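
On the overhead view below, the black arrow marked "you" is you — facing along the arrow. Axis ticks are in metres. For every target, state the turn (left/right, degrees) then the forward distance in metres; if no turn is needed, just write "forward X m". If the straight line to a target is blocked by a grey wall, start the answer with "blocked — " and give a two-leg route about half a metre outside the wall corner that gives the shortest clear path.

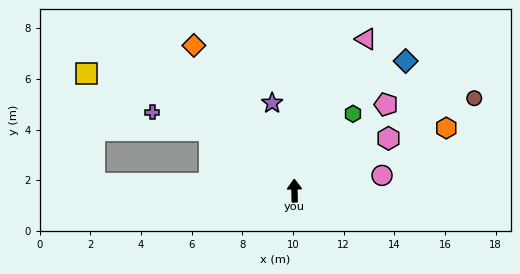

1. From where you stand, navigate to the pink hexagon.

turn right 62°, forward 4.2 m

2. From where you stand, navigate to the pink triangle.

turn right 26°, forward 6.6 m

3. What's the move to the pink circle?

turn right 81°, forward 3.5 m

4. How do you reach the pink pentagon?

turn right 48°, forward 5.0 m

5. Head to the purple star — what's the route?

turn left 13°, forward 3.6 m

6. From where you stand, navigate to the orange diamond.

turn left 34°, forward 7.0 m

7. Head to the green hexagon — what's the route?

turn right 38°, forward 3.8 m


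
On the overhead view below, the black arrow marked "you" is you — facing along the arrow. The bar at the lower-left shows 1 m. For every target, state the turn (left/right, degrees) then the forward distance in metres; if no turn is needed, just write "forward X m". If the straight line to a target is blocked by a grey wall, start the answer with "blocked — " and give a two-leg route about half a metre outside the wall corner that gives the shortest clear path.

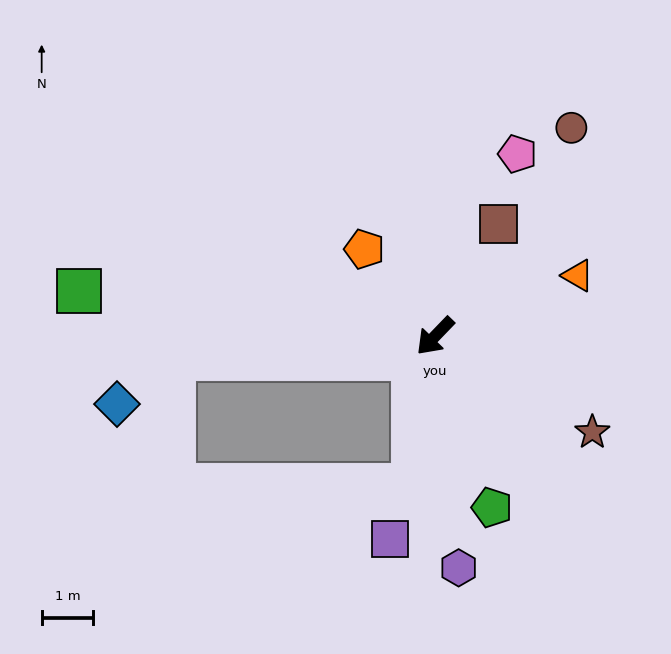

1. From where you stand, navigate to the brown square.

turn right 166°, forward 2.5 m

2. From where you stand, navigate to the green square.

turn right 53°, forward 6.9 m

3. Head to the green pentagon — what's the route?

turn left 62°, forward 3.5 m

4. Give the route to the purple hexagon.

turn left 50°, forward 4.5 m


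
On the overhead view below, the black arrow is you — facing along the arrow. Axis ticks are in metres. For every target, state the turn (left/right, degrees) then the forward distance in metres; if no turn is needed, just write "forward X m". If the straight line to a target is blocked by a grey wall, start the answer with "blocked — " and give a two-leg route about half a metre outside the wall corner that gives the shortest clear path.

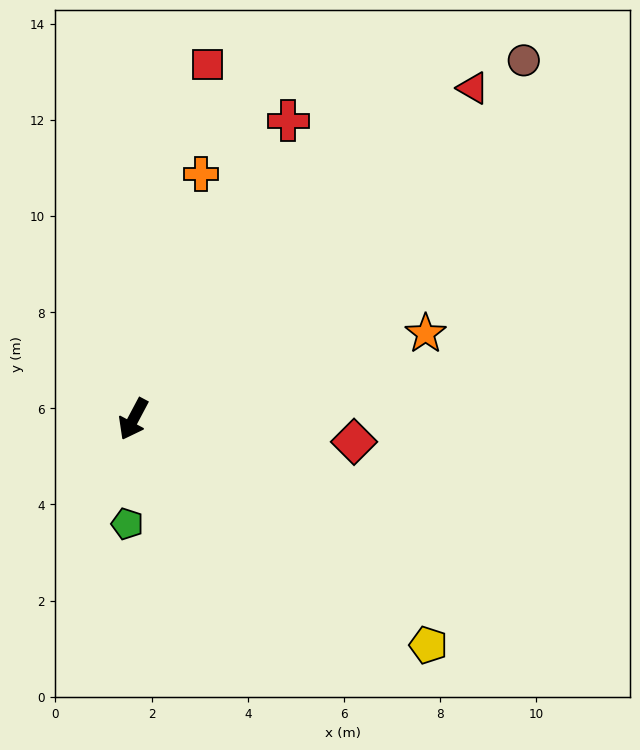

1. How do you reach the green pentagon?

turn left 25°, forward 2.2 m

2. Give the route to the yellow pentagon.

turn left 80°, forward 7.7 m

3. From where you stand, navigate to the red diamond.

turn left 112°, forward 4.6 m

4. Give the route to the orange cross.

turn right 167°, forward 5.3 m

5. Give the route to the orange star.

turn left 134°, forward 6.3 m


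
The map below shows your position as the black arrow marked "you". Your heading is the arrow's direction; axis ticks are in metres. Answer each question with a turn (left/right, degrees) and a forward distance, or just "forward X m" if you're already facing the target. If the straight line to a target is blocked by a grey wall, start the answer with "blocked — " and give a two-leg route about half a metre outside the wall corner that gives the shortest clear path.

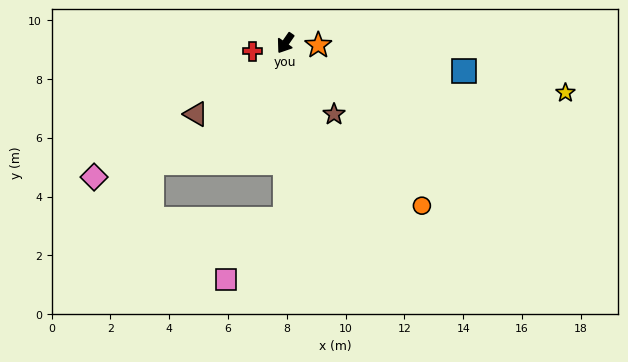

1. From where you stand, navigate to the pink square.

blocked — turn left 35°, forward 6.0 m, then turn right 45°, forward 2.9 m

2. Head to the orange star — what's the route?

turn left 121°, forward 1.1 m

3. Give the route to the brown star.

turn left 69°, forward 2.9 m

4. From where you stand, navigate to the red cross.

turn right 41°, forward 1.1 m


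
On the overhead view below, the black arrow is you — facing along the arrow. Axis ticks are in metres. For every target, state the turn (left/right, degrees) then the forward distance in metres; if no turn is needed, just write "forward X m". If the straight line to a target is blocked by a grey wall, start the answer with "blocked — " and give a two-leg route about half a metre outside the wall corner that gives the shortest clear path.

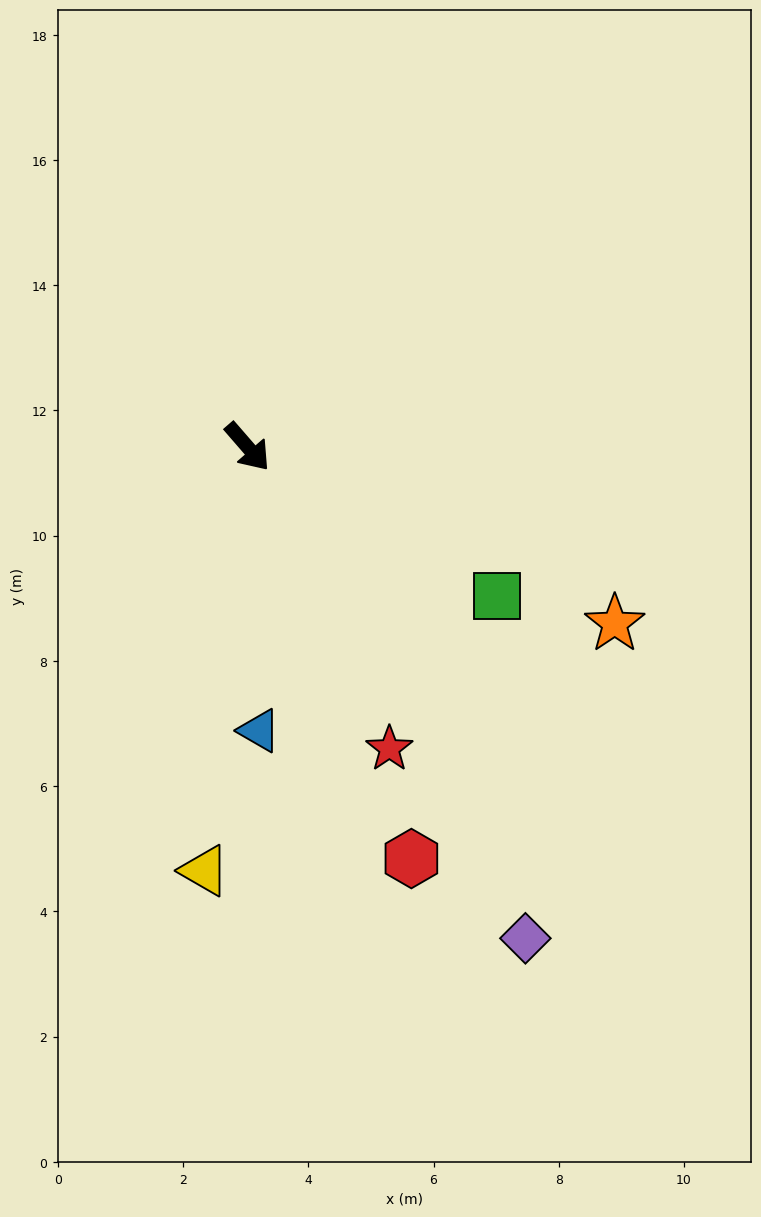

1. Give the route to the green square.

turn left 18°, forward 4.6 m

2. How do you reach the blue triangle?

turn right 39°, forward 4.5 m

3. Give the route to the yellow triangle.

turn right 47°, forward 6.8 m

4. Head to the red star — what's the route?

turn right 16°, forward 5.3 m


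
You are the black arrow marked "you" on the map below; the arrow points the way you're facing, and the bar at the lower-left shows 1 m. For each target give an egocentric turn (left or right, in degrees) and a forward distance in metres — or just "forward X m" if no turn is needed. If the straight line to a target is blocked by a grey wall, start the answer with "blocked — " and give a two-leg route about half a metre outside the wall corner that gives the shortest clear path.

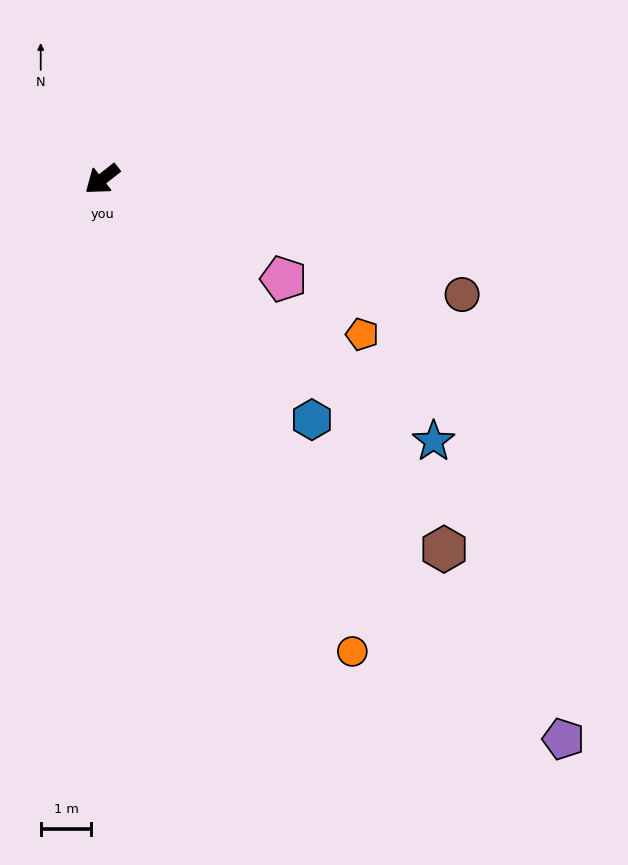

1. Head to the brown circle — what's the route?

turn left 124°, forward 7.5 m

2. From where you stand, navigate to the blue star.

turn left 103°, forward 8.3 m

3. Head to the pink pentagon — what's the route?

turn left 113°, forward 4.1 m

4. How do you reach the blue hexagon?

turn left 93°, forward 6.3 m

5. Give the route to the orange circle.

turn left 80°, forward 10.6 m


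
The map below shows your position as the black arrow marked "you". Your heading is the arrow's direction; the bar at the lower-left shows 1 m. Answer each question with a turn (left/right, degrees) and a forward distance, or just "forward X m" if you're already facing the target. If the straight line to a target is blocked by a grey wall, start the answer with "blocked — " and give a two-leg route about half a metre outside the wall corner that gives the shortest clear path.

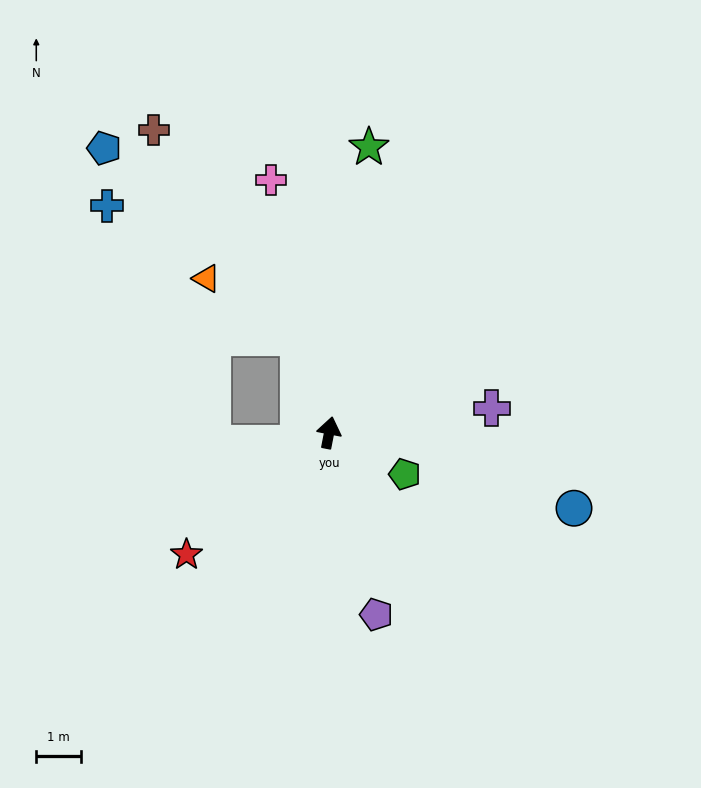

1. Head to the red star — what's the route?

turn left 142°, forward 4.2 m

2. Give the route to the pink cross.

turn left 24°, forward 5.8 m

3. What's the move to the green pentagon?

turn right 108°, forward 1.9 m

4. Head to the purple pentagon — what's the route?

turn right 154°, forward 4.2 m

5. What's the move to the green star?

turn left 3°, forward 6.4 m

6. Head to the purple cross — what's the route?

turn right 71°, forward 3.7 m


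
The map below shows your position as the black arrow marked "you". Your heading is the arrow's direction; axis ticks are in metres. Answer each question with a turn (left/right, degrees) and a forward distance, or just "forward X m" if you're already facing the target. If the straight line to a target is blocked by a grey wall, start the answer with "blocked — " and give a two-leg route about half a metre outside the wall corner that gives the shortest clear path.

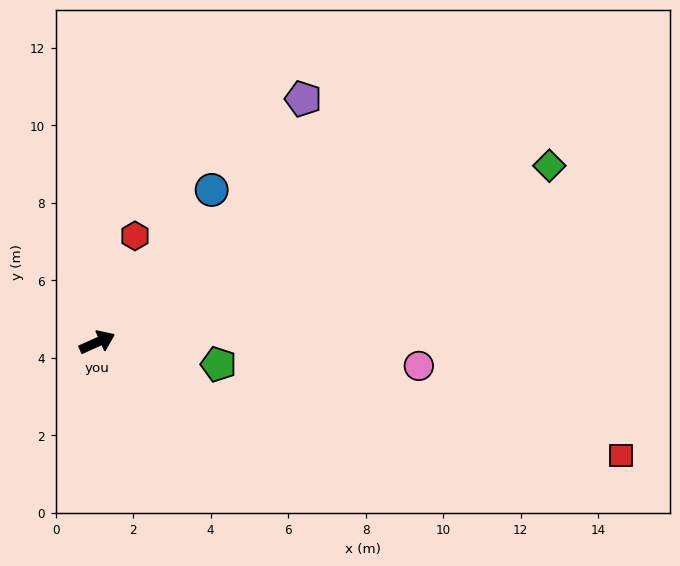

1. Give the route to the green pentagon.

turn right 34°, forward 3.2 m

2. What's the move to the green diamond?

turn right 3°, forward 12.5 m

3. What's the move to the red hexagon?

turn left 46°, forward 2.9 m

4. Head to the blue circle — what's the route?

turn left 29°, forward 4.9 m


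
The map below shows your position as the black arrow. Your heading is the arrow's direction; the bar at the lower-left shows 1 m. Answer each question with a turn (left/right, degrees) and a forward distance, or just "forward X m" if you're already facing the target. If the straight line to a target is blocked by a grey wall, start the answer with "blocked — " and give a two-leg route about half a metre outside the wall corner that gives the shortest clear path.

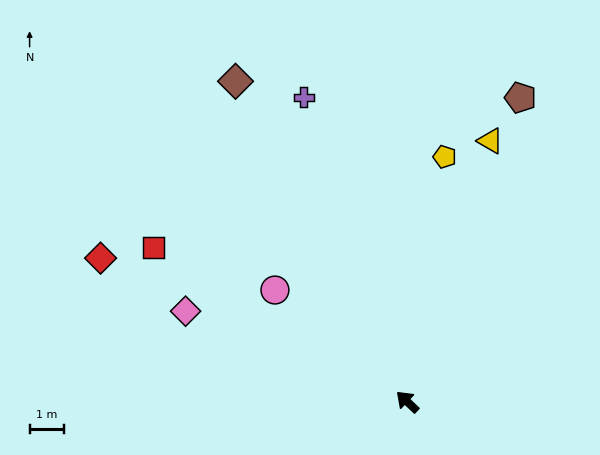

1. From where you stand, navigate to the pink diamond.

turn left 21°, forward 6.9 m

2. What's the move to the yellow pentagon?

turn right 55°, forward 7.2 m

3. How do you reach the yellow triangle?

turn right 64°, forward 7.9 m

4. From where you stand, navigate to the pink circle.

turn left 3°, forward 5.0 m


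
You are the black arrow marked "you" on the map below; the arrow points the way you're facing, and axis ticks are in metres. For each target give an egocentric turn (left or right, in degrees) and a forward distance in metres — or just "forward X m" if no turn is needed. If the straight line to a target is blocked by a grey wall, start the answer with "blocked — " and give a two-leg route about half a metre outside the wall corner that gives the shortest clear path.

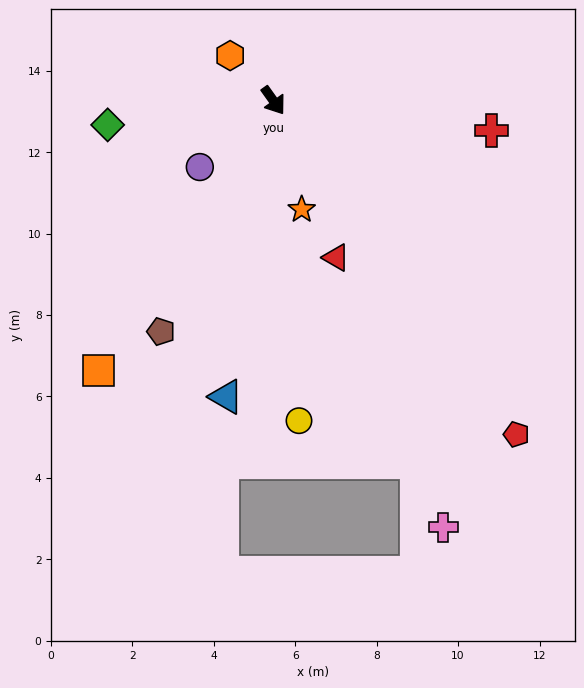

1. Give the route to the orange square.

turn right 68°, forward 7.9 m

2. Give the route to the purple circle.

turn right 83°, forward 2.4 m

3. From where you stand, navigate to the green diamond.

turn right 117°, forward 4.1 m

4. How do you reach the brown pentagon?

turn right 61°, forward 6.3 m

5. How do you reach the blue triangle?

turn right 45°, forward 7.4 m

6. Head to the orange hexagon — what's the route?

turn right 172°, forward 1.5 m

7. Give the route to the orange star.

turn right 21°, forward 2.8 m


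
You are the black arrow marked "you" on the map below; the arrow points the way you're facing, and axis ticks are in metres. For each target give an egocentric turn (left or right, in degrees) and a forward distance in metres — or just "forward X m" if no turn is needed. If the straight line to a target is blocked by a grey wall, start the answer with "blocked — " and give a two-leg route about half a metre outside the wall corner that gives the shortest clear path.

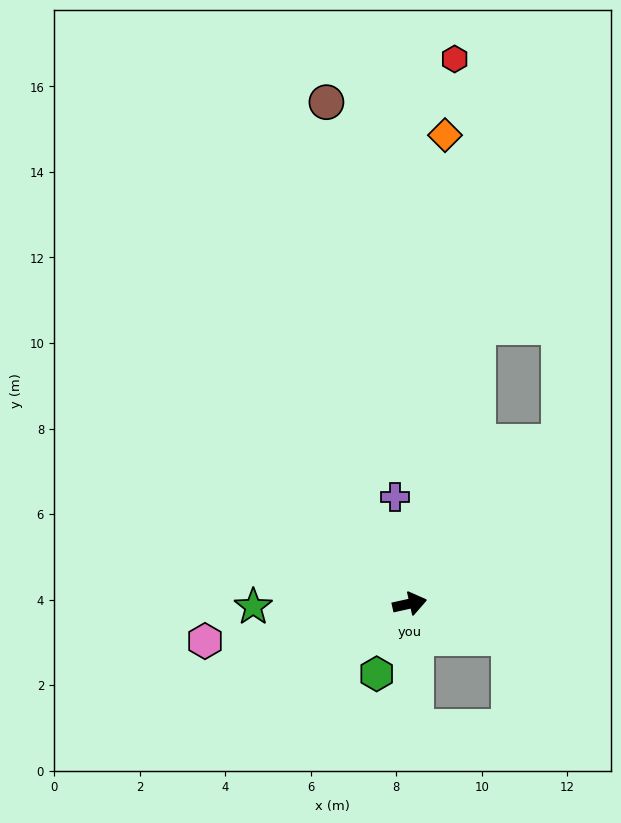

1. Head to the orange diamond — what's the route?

turn left 73°, forward 11.0 m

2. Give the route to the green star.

turn left 169°, forward 3.7 m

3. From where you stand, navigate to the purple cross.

turn left 85°, forward 2.5 m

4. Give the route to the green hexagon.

turn right 128°, forward 1.8 m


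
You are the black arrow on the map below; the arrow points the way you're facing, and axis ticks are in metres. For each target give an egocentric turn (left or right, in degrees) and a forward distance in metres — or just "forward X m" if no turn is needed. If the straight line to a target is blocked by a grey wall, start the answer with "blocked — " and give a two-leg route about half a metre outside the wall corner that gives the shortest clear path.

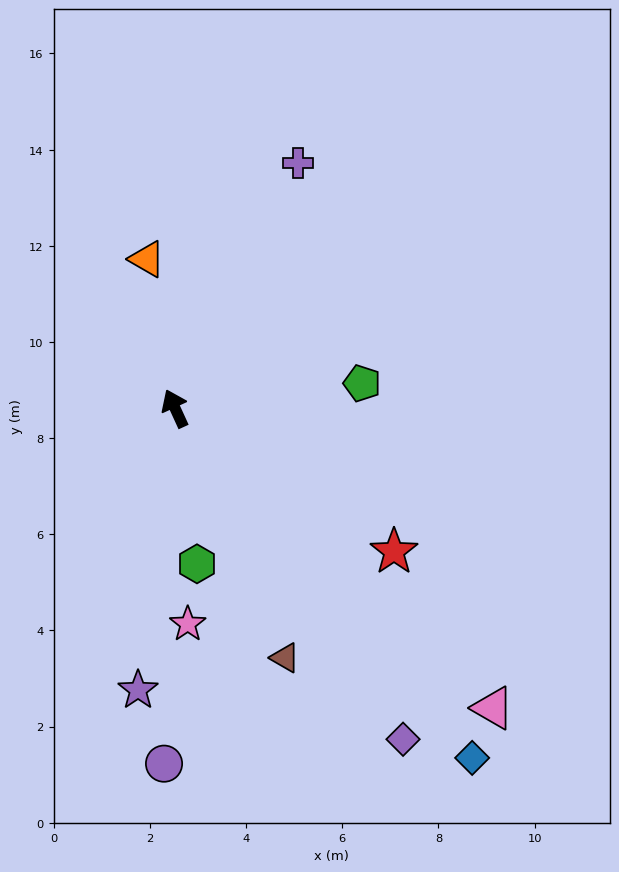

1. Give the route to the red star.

turn right 148°, forward 5.4 m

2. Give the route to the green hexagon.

turn left 163°, forward 3.3 m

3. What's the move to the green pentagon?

turn right 107°, forward 3.9 m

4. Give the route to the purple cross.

turn right 51°, forward 5.7 m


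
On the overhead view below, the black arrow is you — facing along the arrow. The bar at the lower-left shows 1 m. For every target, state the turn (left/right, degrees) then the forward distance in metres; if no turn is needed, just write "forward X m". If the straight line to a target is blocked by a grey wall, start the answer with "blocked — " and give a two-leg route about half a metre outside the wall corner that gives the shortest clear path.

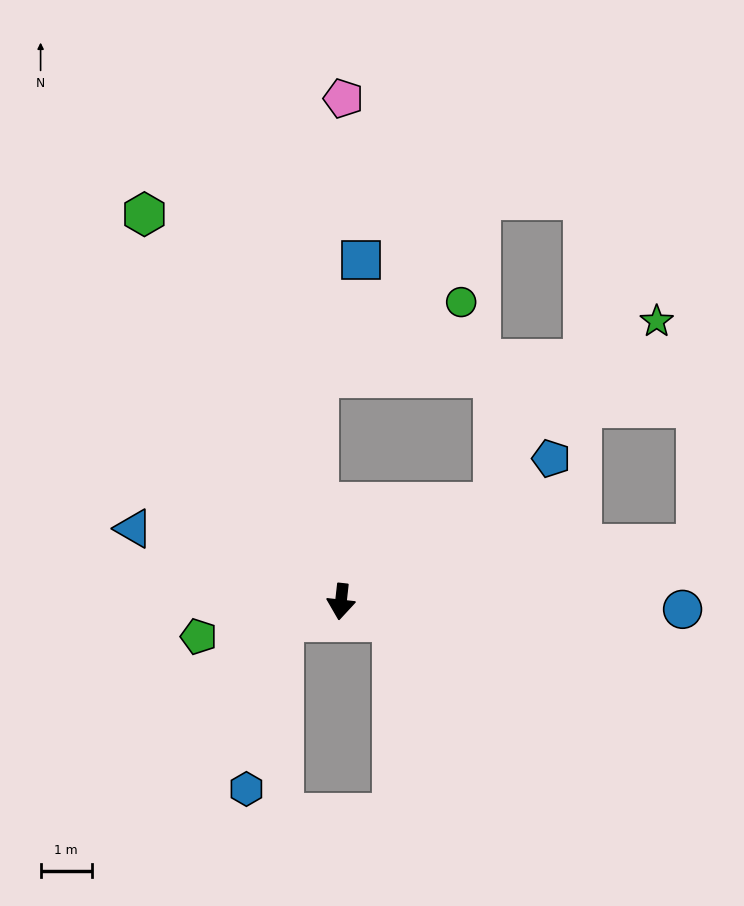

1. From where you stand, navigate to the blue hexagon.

blocked — turn right 66°, forward 1.2 m, then turn left 60°, forward 3.4 m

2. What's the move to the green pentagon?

turn right 70°, forward 2.9 m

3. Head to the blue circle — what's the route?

turn left 95°, forward 6.7 m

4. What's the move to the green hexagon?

turn right 147°, forward 8.5 m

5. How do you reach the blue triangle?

turn right 103°, forward 4.3 m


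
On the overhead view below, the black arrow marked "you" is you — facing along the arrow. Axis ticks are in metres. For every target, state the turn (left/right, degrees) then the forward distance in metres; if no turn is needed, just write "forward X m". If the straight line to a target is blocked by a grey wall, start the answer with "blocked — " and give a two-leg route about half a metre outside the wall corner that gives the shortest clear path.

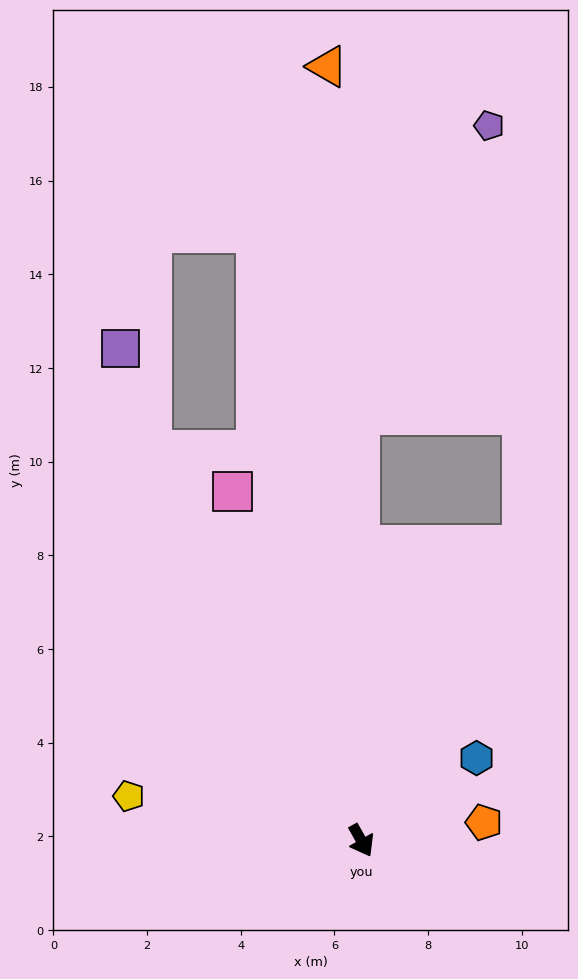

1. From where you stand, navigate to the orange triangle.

turn left 153°, forward 16.5 m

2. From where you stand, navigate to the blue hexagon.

turn left 96°, forward 3.0 m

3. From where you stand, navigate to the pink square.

turn left 171°, forward 7.9 m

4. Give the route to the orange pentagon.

turn left 69°, forward 2.6 m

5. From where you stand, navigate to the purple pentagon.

blocked — turn left 151°, forward 9.1 m, then turn right 24°, forward 6.8 m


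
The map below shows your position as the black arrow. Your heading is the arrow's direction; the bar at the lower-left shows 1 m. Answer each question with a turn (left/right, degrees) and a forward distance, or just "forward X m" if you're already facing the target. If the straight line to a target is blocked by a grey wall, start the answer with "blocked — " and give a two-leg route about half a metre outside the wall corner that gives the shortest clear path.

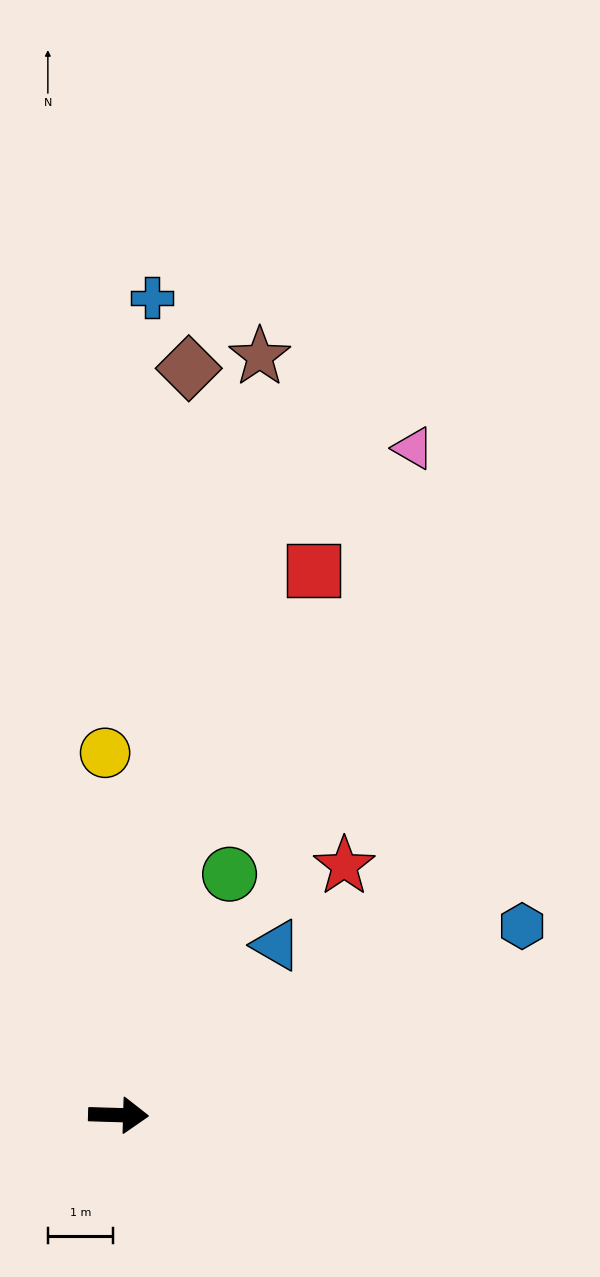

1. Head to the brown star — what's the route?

turn left 81°, forward 11.9 m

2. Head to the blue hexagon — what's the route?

turn left 27°, forward 6.9 m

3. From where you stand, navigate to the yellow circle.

turn left 94°, forward 5.6 m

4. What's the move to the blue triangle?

turn left 49°, forward 3.6 m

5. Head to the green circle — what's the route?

turn left 67°, forward 4.1 m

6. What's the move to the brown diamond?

turn left 86°, forward 11.5 m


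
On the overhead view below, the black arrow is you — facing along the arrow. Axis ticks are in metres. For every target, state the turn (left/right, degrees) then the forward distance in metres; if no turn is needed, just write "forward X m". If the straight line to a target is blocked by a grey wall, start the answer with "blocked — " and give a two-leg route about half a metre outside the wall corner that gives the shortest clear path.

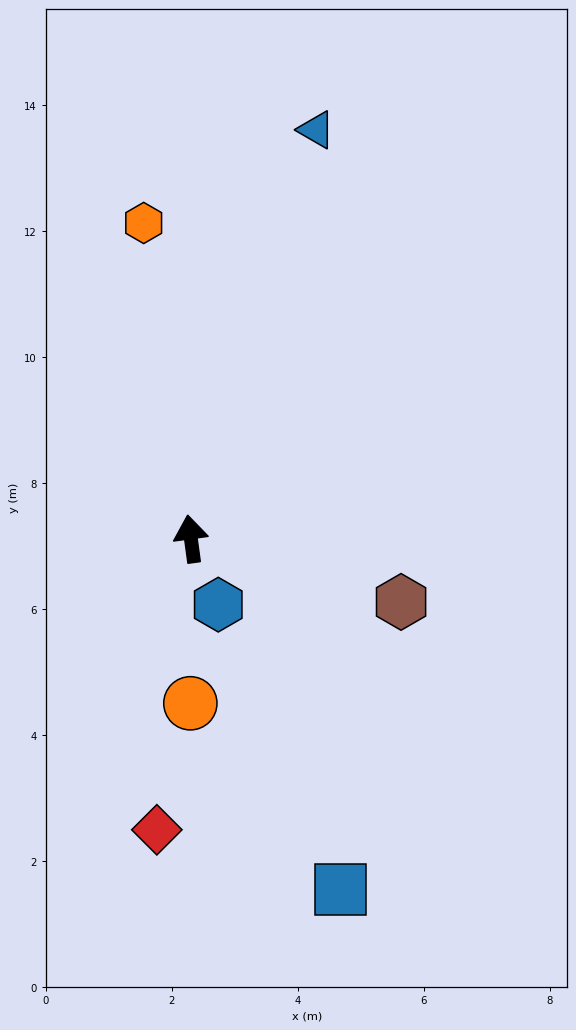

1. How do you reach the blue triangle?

turn right 25°, forward 6.8 m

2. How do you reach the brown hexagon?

turn right 114°, forward 3.5 m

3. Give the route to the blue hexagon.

turn right 165°, forward 1.1 m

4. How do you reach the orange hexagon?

forward 5.1 m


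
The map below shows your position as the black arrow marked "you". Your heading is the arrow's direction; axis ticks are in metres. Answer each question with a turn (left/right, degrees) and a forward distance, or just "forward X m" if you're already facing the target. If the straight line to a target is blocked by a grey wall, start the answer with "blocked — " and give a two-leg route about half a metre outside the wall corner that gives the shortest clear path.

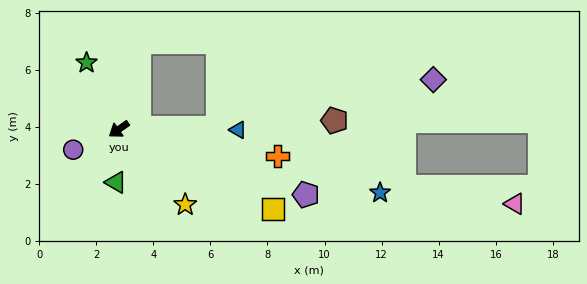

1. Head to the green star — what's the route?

turn right 99°, forward 2.6 m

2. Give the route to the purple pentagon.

turn left 126°, forward 6.9 m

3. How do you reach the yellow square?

turn left 118°, forward 6.1 m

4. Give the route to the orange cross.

turn left 135°, forward 5.6 m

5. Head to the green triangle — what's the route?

turn left 52°, forward 1.9 m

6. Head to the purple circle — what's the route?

turn right 11°, forward 1.8 m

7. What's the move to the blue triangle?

turn left 145°, forward 4.2 m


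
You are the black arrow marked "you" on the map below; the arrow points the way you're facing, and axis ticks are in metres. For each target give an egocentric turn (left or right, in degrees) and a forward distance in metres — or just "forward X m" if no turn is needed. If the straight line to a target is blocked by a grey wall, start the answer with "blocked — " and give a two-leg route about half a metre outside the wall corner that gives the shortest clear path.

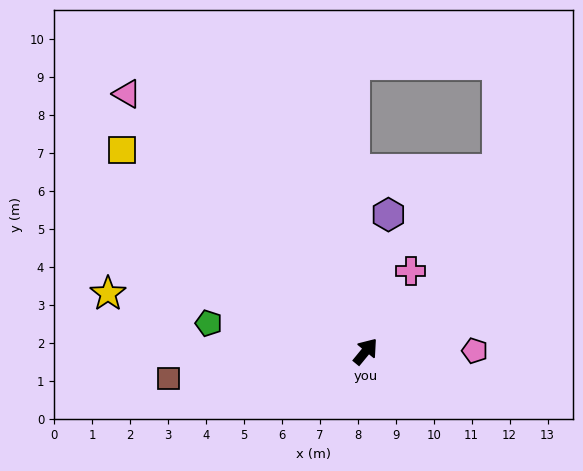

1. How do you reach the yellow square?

turn left 90°, forward 8.3 m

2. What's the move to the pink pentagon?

turn right 50°, forward 2.9 m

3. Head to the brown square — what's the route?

turn left 137°, forward 5.2 m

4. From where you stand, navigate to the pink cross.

turn left 10°, forward 2.4 m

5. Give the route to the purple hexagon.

turn left 30°, forward 3.7 m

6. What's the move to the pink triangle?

turn left 82°, forward 9.3 m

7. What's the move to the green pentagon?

turn left 119°, forward 4.2 m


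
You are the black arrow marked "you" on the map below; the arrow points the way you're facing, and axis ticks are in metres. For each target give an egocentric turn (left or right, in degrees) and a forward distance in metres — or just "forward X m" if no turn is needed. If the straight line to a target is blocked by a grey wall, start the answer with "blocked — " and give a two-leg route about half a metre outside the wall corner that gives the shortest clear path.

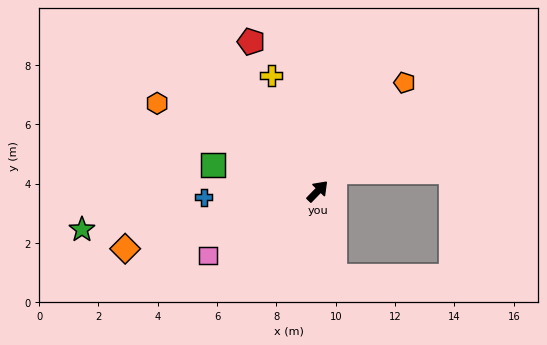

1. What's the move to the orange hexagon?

turn left 105°, forward 6.2 m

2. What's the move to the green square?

turn left 120°, forward 3.6 m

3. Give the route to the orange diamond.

turn left 151°, forward 6.8 m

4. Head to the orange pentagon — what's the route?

turn left 5°, forward 4.7 m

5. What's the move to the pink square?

turn left 164°, forward 4.3 m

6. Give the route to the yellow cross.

turn left 66°, forward 4.2 m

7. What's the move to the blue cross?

turn left 137°, forward 3.8 m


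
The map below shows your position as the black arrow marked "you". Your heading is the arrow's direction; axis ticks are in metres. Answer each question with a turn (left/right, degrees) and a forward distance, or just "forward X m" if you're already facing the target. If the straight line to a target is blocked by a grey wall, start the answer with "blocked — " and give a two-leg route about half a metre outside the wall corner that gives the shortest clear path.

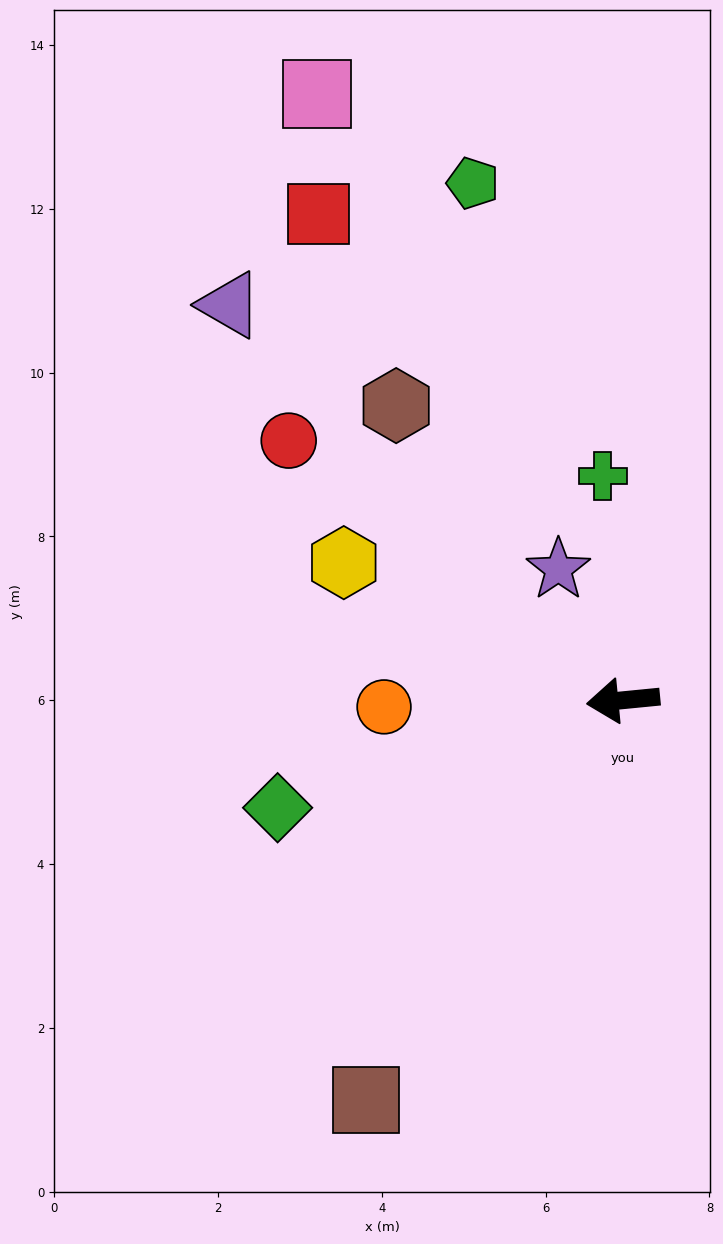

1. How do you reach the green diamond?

turn left 12°, forward 4.4 m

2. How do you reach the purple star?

turn right 69°, forward 1.8 m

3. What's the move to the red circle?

turn right 43°, forward 5.2 m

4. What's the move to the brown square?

turn left 52°, forward 5.8 m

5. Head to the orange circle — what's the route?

turn right 4°, forward 2.9 m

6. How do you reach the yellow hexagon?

turn right 32°, forward 3.8 m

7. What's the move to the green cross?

turn right 90°, forward 2.8 m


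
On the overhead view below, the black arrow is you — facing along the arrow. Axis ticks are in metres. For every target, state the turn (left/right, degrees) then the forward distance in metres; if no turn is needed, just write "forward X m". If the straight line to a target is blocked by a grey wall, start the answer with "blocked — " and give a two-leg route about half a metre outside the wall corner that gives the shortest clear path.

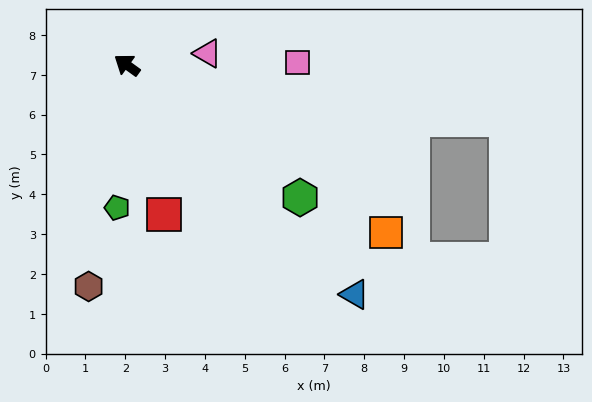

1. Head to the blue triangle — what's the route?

turn left 171°, forward 8.1 m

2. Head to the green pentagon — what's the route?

turn left 122°, forward 3.6 m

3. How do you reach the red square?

turn left 140°, forward 3.9 m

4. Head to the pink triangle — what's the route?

turn right 136°, forward 2.0 m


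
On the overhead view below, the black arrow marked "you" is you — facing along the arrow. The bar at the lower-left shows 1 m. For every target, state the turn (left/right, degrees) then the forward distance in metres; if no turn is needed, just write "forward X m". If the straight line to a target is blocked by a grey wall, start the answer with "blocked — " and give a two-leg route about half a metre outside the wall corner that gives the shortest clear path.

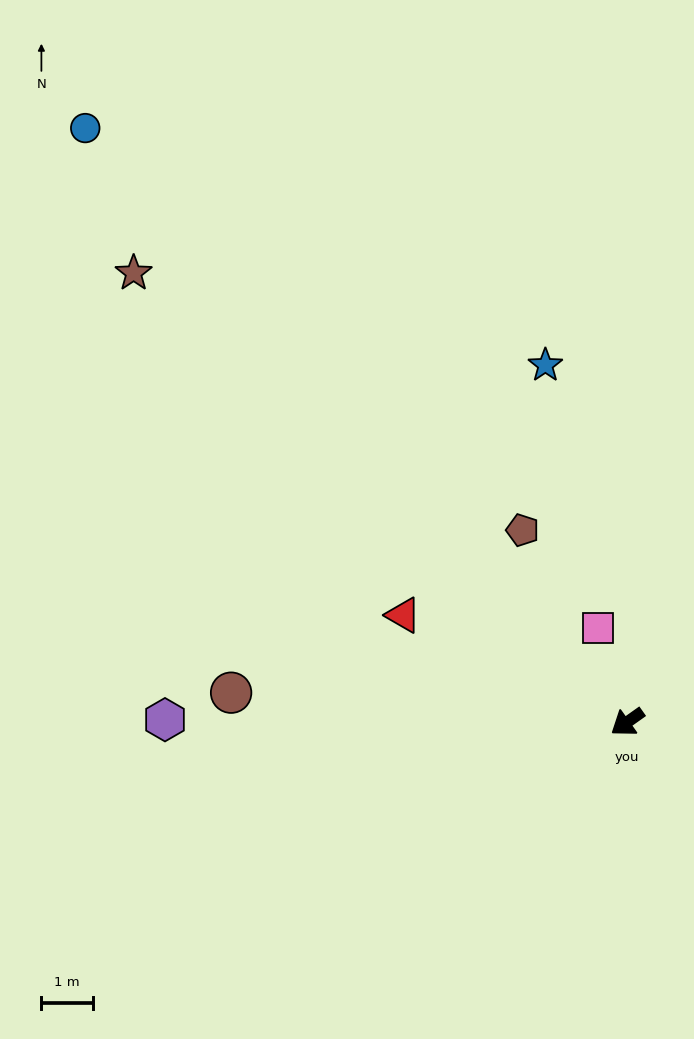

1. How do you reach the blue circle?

turn right 83°, forward 15.7 m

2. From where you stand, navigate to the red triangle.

turn right 61°, forward 4.8 m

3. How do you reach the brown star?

turn right 78°, forward 13.0 m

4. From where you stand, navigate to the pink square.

turn right 108°, forward 1.9 m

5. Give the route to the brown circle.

turn right 40°, forward 7.7 m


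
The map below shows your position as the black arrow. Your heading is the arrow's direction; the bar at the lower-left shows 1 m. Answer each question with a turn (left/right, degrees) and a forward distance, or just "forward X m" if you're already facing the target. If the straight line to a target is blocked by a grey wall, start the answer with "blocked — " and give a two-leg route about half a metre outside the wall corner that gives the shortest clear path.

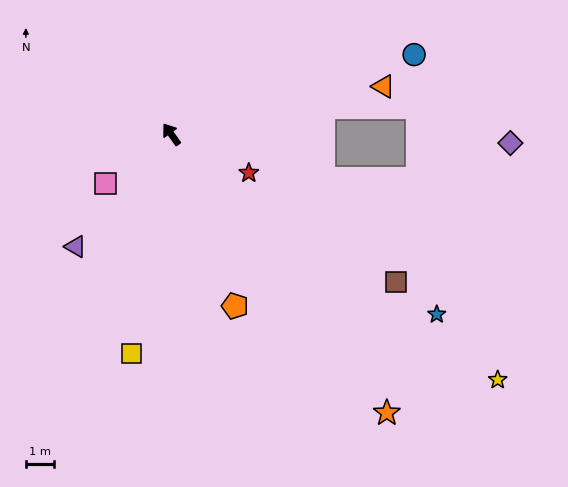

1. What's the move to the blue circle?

turn right 107°, forward 9.2 m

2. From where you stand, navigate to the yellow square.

turn left 134°, forward 8.0 m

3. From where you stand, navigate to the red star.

turn right 152°, forward 3.1 m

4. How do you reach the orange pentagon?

turn left 165°, forward 6.6 m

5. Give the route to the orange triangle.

turn right 113°, forward 7.8 m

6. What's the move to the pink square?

turn left 91°, forward 3.0 m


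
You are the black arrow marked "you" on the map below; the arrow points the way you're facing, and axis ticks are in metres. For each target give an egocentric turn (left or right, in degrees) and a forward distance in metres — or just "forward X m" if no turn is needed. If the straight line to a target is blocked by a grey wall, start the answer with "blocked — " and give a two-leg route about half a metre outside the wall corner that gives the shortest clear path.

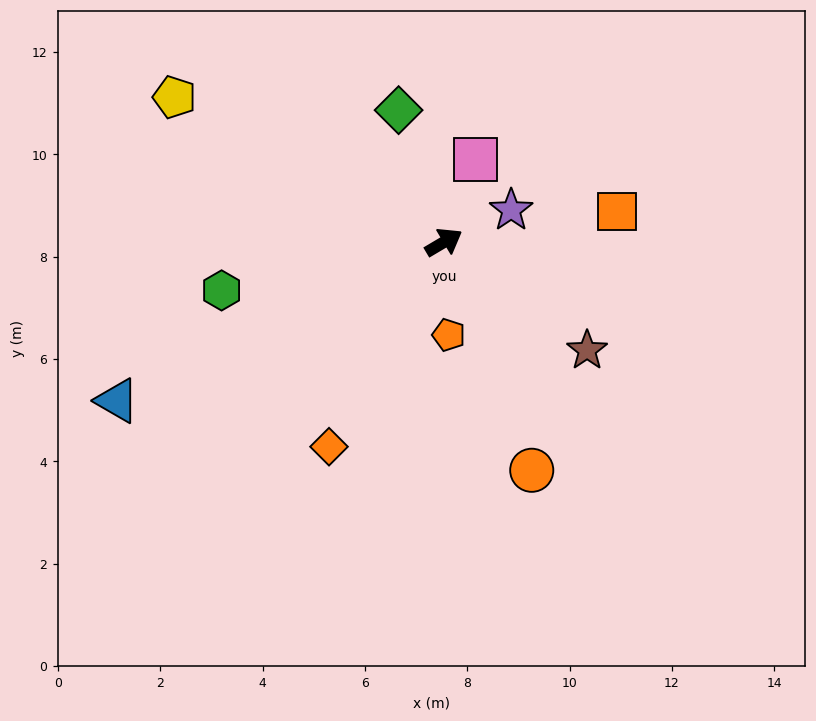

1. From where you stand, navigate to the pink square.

turn left 38°, forward 1.7 m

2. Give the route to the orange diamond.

turn right 150°, forward 4.6 m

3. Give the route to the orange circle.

turn right 100°, forward 4.8 m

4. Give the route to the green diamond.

turn left 78°, forward 2.7 m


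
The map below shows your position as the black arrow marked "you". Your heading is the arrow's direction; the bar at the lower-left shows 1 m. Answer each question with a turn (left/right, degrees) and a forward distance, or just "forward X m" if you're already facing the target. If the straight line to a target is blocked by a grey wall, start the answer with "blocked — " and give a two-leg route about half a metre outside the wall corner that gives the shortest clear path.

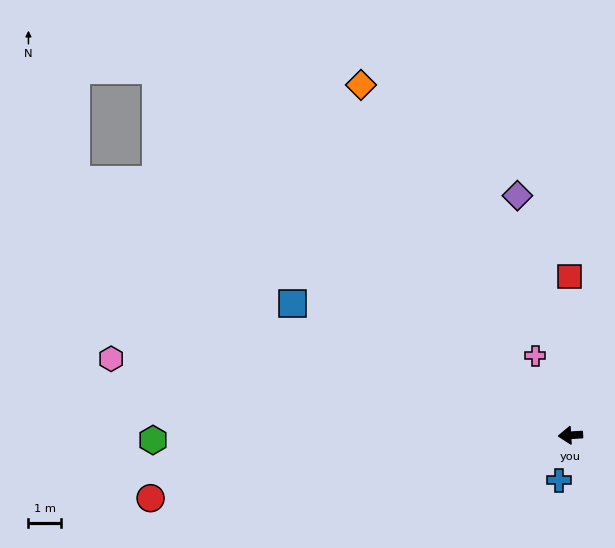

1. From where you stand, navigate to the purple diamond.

turn right 81°, forward 7.6 m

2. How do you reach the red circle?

turn left 5°, forward 13.2 m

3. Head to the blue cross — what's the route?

turn left 72°, forward 1.4 m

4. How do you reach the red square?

turn right 93°, forward 4.9 m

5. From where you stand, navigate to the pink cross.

turn right 70°, forward 2.7 m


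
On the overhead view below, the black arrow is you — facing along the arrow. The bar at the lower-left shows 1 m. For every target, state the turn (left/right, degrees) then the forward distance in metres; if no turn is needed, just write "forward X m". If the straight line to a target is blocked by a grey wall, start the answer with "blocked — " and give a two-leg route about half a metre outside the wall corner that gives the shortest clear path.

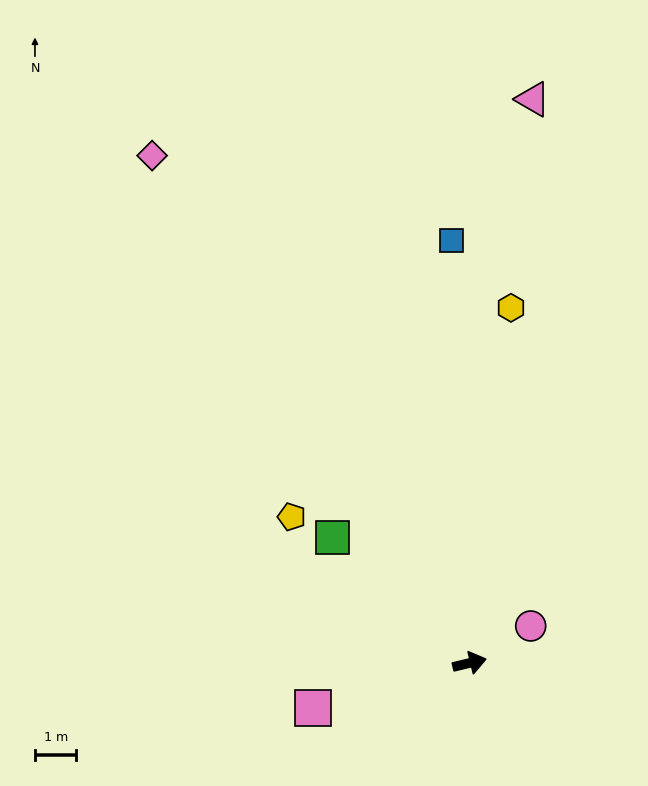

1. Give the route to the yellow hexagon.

turn left 70°, forward 8.6 m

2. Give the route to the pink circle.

turn left 18°, forward 1.7 m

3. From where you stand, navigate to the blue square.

turn left 79°, forward 10.2 m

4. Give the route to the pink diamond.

turn left 108°, forward 14.4 m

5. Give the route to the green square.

turn left 124°, forward 4.5 m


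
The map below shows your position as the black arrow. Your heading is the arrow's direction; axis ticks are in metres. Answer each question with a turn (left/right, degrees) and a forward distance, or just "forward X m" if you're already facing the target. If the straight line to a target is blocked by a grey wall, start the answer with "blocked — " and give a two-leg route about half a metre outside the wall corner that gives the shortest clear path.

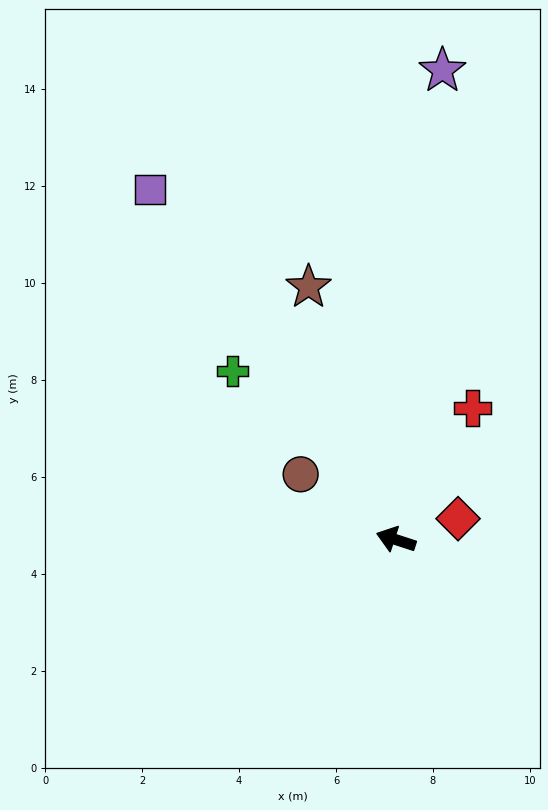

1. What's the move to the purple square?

turn right 37°, forward 8.8 m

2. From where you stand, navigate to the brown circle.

turn right 16°, forward 2.4 m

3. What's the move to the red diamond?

turn right 143°, forward 1.4 m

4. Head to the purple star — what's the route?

turn right 78°, forward 9.7 m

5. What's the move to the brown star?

turn right 53°, forward 5.5 m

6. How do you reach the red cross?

turn right 102°, forward 3.1 m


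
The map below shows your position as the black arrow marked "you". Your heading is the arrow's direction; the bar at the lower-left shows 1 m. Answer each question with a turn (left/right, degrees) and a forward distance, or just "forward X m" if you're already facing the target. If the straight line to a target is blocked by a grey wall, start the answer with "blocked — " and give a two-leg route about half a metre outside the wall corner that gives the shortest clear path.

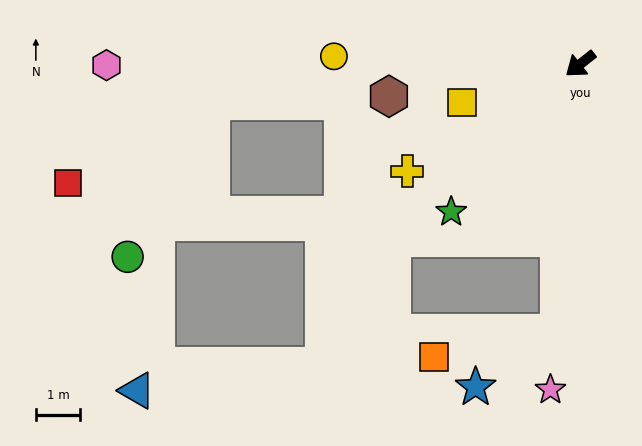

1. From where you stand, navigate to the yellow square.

turn right 20°, forward 2.8 m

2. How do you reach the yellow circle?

turn right 40°, forward 5.6 m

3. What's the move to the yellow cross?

turn right 7°, forward 4.6 m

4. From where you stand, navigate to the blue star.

blocked — turn left 47°, forward 6.1 m, then turn right 52°, forward 2.3 m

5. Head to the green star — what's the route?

turn left 11°, forward 4.5 m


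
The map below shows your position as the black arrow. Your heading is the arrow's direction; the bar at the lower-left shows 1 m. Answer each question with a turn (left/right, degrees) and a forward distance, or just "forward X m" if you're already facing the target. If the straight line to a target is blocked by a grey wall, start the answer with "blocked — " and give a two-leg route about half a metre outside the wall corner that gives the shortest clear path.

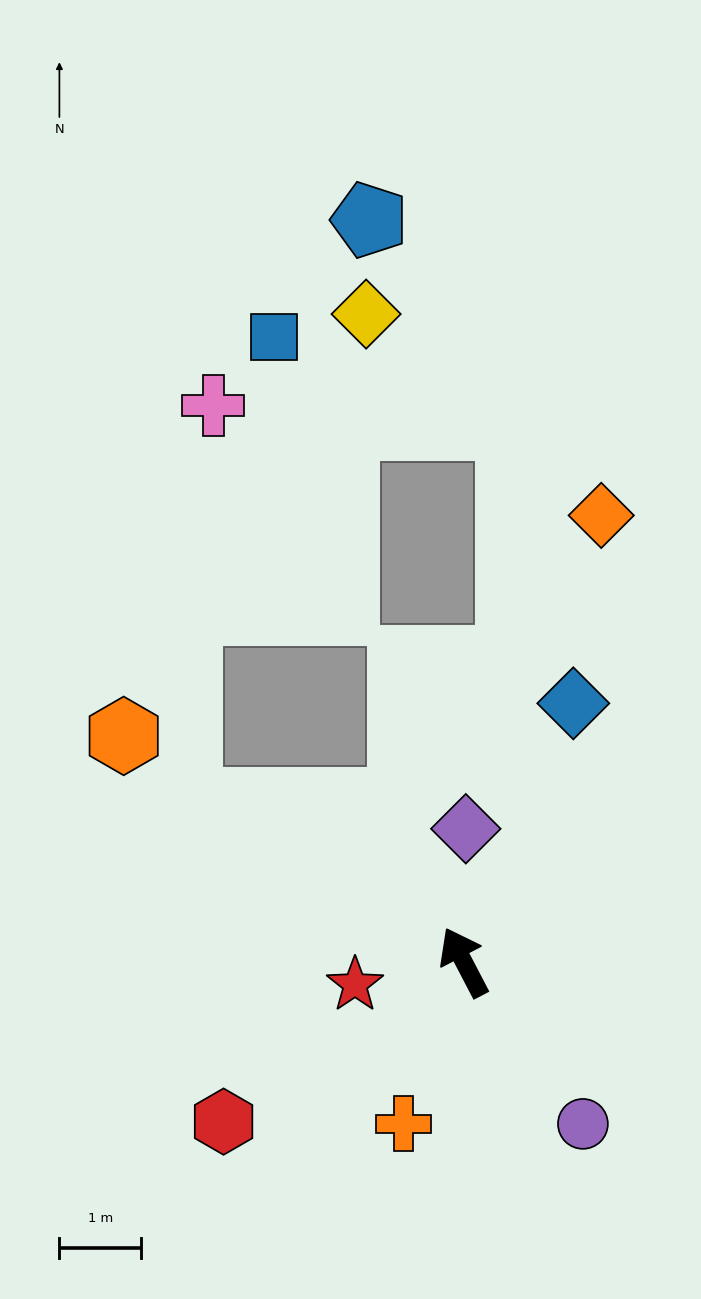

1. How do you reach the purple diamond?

turn right 28°, forward 1.6 m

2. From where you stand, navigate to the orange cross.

turn left 132°, forward 2.1 m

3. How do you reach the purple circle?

turn right 171°, forward 2.5 m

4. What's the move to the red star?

turn left 74°, forward 1.4 m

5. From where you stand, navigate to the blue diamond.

turn right 50°, forward 3.4 m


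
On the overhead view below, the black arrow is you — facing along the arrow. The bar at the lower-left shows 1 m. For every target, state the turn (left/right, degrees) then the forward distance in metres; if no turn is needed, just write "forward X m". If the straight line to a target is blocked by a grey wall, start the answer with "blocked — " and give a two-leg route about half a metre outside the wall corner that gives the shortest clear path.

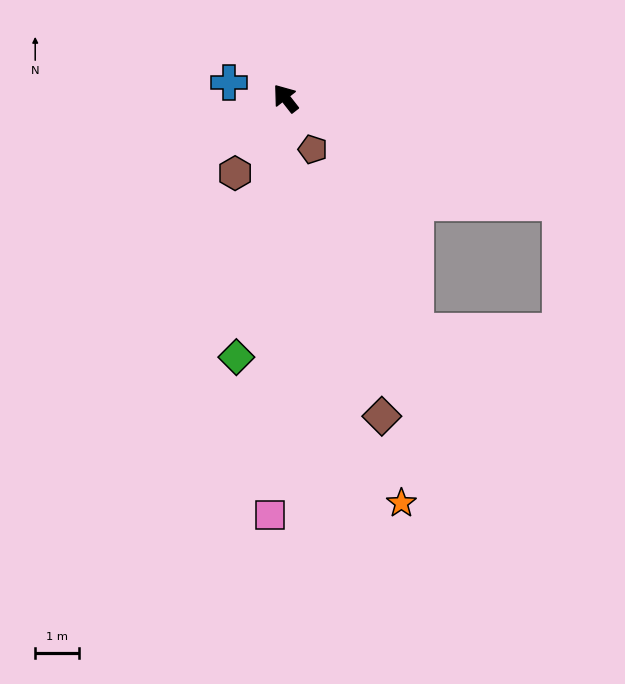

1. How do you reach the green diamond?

turn left 131°, forward 6.1 m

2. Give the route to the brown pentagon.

turn left 170°, forward 1.3 m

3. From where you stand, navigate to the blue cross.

turn left 37°, forward 1.4 m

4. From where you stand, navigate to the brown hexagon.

turn left 108°, forward 2.1 m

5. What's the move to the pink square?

turn left 140°, forward 9.6 m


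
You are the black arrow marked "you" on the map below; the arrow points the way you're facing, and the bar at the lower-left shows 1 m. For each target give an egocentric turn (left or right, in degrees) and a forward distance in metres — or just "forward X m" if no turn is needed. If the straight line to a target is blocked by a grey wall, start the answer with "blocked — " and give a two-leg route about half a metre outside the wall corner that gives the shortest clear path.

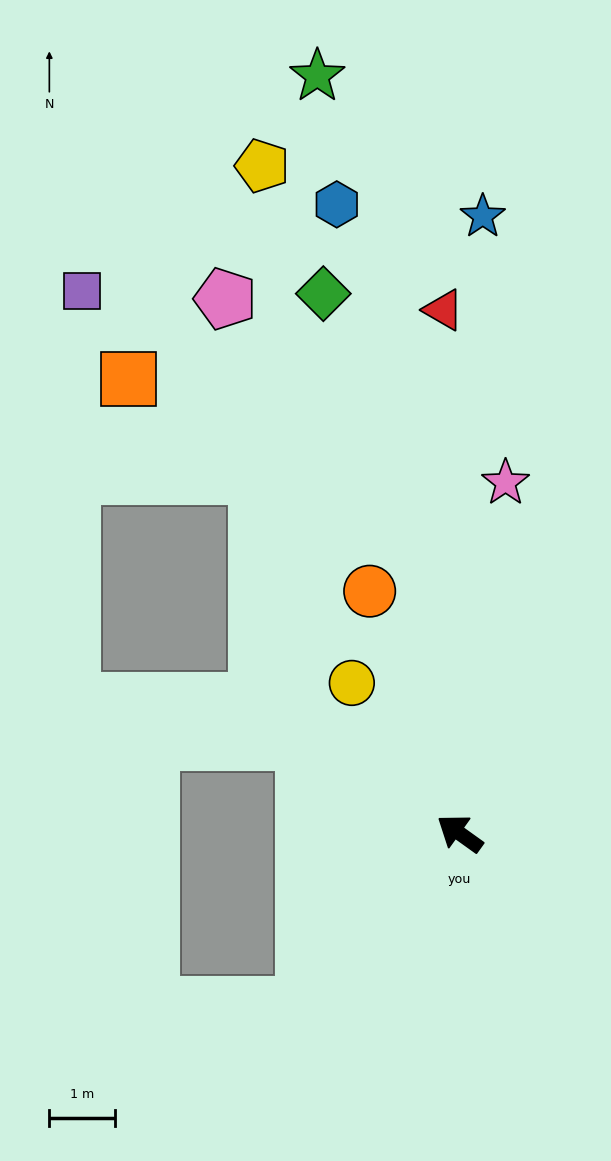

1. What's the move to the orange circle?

turn right 34°, forward 3.9 m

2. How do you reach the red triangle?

turn right 53°, forward 8.0 m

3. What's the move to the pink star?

turn right 62°, forward 5.4 m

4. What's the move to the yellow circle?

turn right 19°, forward 2.8 m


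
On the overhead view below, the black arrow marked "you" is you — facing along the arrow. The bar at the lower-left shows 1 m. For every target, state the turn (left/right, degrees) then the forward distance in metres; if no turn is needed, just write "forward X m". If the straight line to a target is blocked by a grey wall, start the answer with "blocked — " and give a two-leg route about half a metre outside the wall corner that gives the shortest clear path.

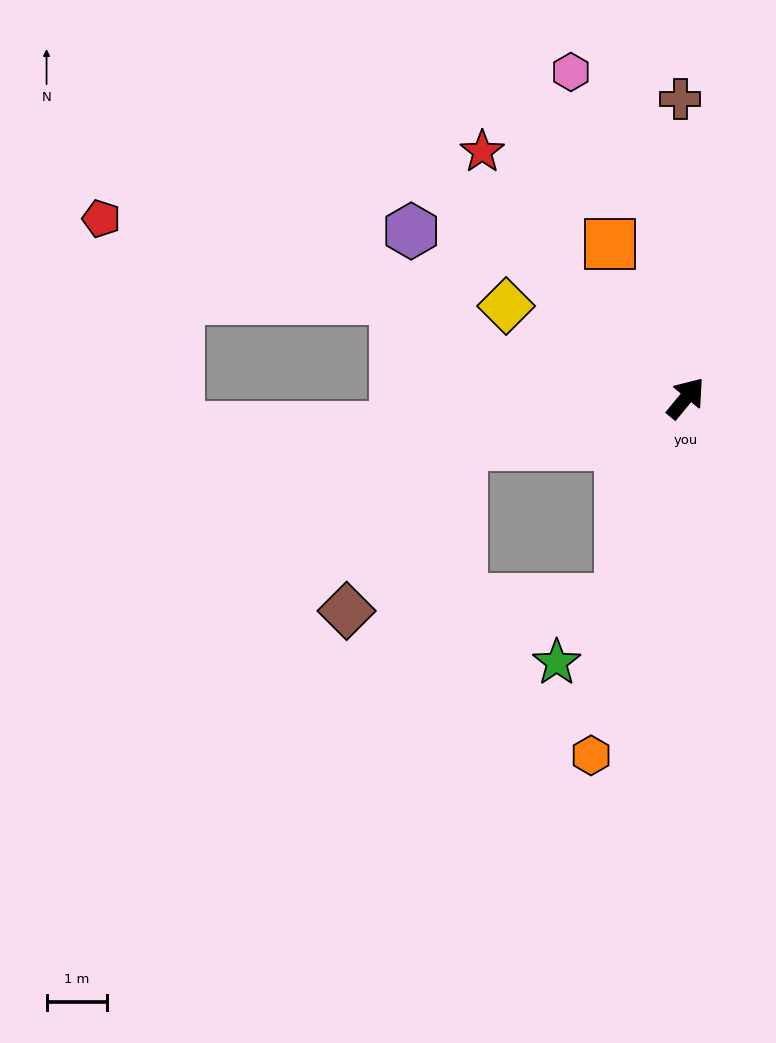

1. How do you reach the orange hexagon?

turn right 155°, forward 6.2 m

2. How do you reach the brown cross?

turn left 41°, forward 5.0 m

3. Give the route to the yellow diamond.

turn left 102°, forward 3.4 m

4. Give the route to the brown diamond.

blocked — turn left 141°, forward 3.8 m, then turn left 44°, forward 3.4 m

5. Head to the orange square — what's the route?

turn left 66°, forward 2.9 m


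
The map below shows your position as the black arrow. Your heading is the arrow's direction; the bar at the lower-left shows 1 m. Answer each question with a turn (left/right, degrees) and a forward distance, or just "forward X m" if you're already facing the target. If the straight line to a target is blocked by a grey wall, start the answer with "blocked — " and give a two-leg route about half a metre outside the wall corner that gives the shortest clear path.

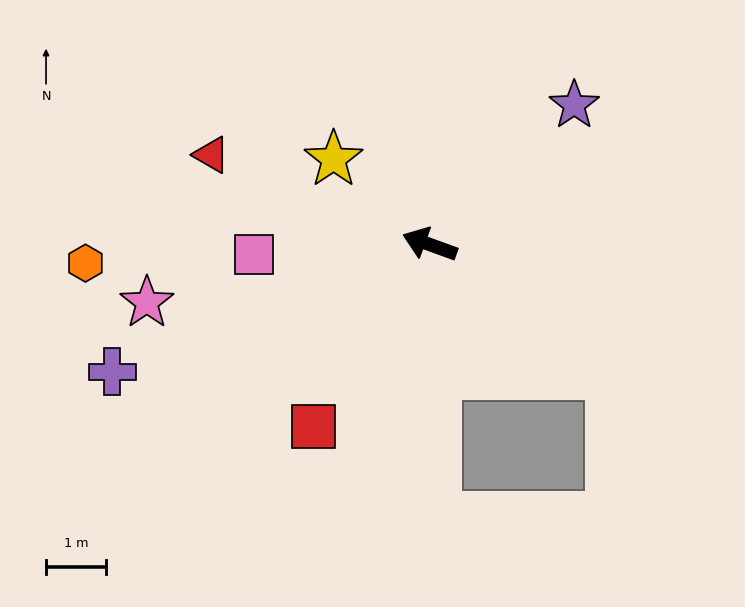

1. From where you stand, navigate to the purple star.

turn right 116°, forward 3.4 m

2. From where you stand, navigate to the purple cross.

turn left 42°, forward 5.7 m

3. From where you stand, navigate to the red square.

turn left 77°, forward 3.6 m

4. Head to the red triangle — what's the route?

turn right 2°, forward 4.0 m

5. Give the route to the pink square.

turn left 23°, forward 2.9 m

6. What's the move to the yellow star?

turn right 22°, forward 2.2 m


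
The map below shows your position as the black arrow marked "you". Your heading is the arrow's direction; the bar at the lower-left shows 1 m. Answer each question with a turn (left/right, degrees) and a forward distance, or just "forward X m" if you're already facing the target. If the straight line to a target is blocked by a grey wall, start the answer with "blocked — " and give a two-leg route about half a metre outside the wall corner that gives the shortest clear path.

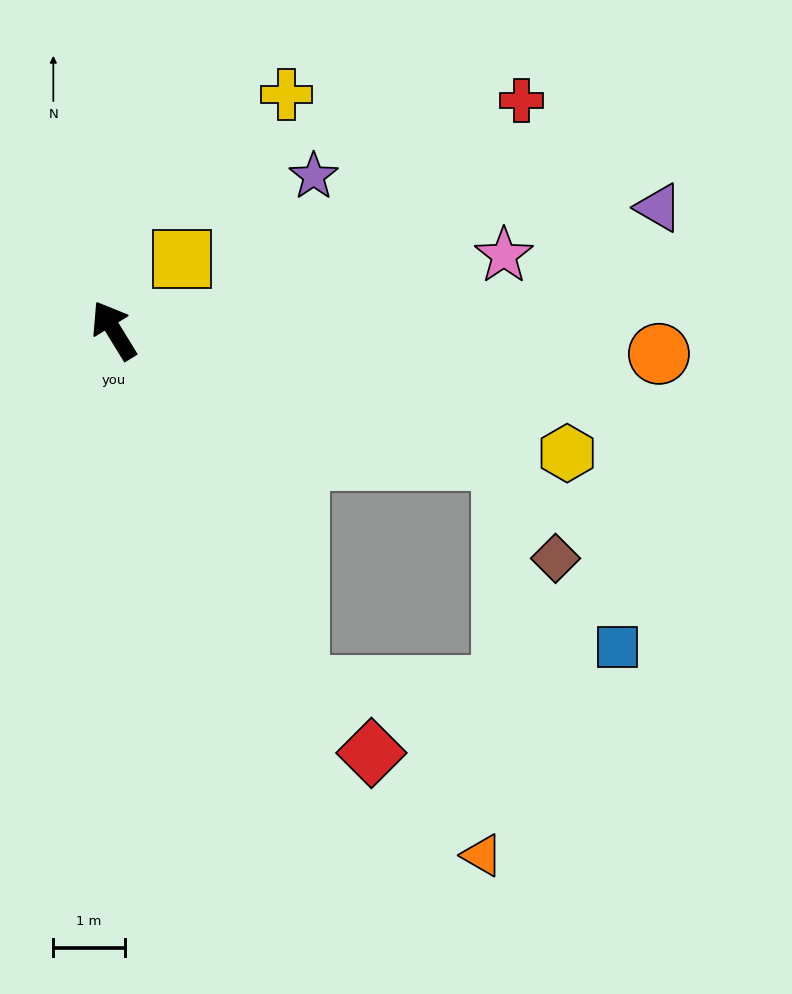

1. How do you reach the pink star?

turn right 111°, forward 5.6 m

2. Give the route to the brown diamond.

blocked — turn right 140°, forward 5.7 m, then turn right 43°, forward 1.6 m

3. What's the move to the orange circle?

turn right 124°, forward 7.6 m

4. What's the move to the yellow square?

turn right 75°, forward 1.4 m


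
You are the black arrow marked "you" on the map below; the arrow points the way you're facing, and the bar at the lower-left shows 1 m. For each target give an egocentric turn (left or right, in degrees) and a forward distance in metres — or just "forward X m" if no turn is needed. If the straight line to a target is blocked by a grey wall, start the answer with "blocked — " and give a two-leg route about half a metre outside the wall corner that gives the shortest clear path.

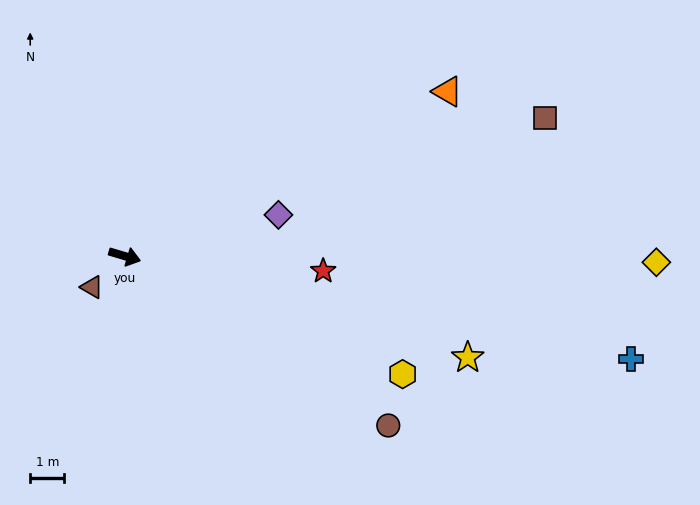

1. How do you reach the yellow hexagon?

turn right 6°, forward 8.8 m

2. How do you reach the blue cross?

turn left 5°, forward 15.1 m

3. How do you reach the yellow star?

forward 10.5 m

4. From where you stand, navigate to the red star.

turn left 12°, forward 5.8 m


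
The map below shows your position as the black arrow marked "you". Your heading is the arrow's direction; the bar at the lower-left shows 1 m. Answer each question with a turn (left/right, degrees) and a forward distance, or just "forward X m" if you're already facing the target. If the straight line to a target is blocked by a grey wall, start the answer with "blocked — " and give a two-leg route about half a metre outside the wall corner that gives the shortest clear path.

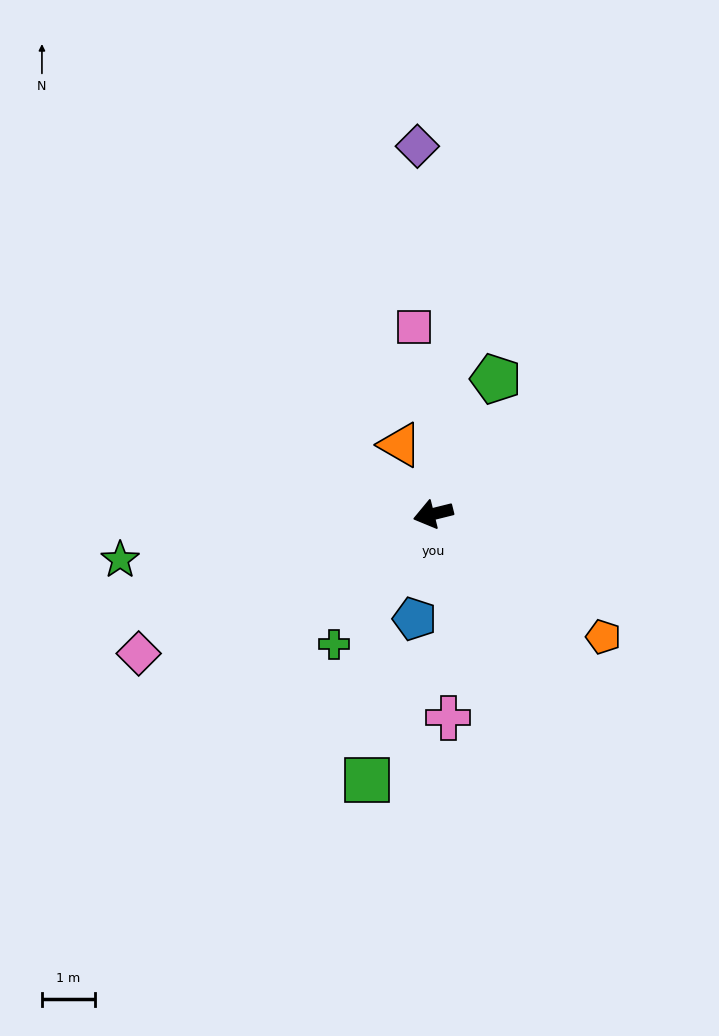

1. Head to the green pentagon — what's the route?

turn right 129°, forward 2.8 m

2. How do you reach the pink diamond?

turn left 11°, forward 6.1 m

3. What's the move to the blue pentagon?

turn left 66°, forward 2.0 m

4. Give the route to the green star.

turn right 6°, forward 6.0 m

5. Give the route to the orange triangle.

turn right 78°, forward 1.4 m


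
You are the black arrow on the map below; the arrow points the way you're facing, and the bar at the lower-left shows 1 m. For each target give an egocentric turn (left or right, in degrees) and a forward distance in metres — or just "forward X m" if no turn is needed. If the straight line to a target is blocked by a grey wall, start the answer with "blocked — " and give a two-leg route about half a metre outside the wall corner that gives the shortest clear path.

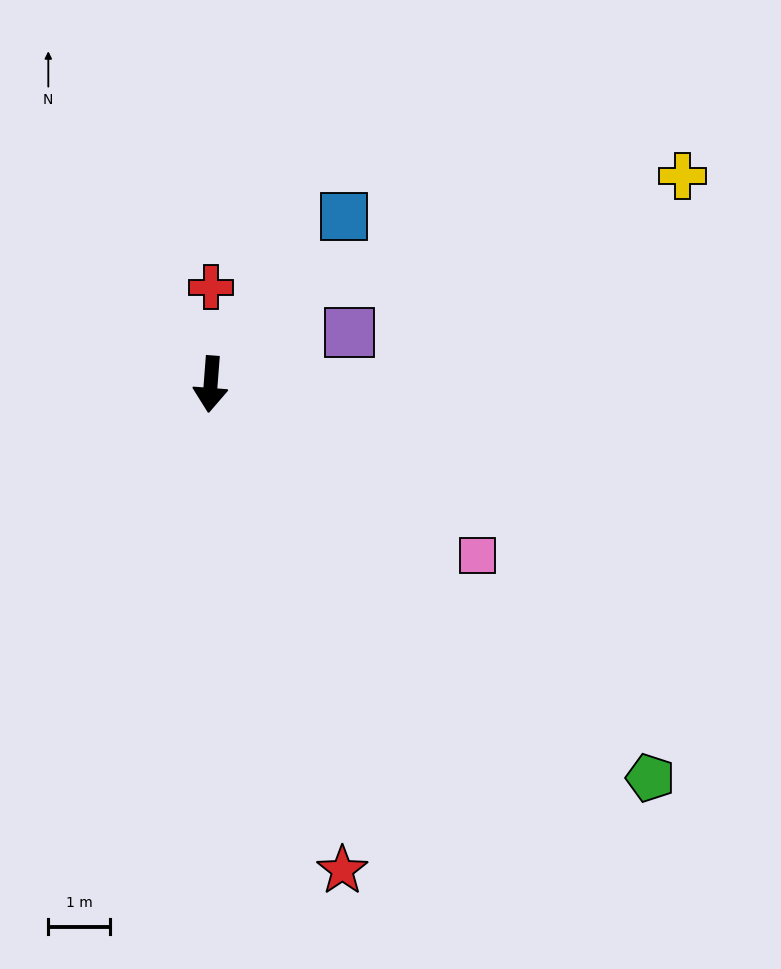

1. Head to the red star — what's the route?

turn left 20°, forward 8.1 m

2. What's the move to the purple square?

turn left 115°, forward 2.4 m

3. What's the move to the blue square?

turn left 146°, forward 3.5 m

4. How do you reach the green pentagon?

turn left 53°, forward 9.5 m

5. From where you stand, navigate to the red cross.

turn right 176°, forward 1.6 m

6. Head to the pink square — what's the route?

turn left 62°, forward 5.1 m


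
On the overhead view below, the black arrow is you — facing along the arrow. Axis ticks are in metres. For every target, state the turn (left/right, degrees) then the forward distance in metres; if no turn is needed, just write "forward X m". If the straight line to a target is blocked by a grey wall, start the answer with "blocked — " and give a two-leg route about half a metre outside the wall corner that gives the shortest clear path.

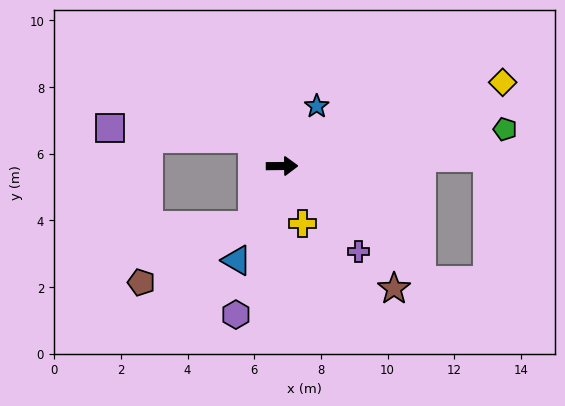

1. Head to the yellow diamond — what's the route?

turn left 20°, forward 7.1 m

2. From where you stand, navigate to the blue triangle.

turn right 116°, forward 3.1 m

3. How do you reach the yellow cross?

turn right 71°, forward 1.8 m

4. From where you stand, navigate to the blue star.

turn left 59°, forward 2.1 m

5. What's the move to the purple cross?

turn right 49°, forward 3.4 m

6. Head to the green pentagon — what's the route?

turn left 9°, forward 6.8 m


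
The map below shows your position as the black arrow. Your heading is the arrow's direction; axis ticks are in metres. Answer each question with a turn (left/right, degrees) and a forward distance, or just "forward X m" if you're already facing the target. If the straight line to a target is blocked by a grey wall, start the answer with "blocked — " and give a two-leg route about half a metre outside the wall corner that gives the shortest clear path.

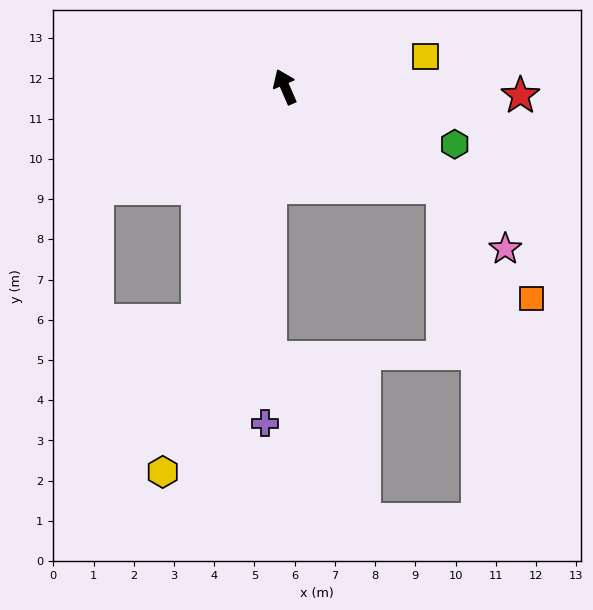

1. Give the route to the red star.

turn right 116°, forward 5.9 m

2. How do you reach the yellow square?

turn right 101°, forward 3.6 m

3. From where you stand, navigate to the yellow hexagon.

turn left 139°, forward 10.0 m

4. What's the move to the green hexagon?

turn right 132°, forward 4.5 m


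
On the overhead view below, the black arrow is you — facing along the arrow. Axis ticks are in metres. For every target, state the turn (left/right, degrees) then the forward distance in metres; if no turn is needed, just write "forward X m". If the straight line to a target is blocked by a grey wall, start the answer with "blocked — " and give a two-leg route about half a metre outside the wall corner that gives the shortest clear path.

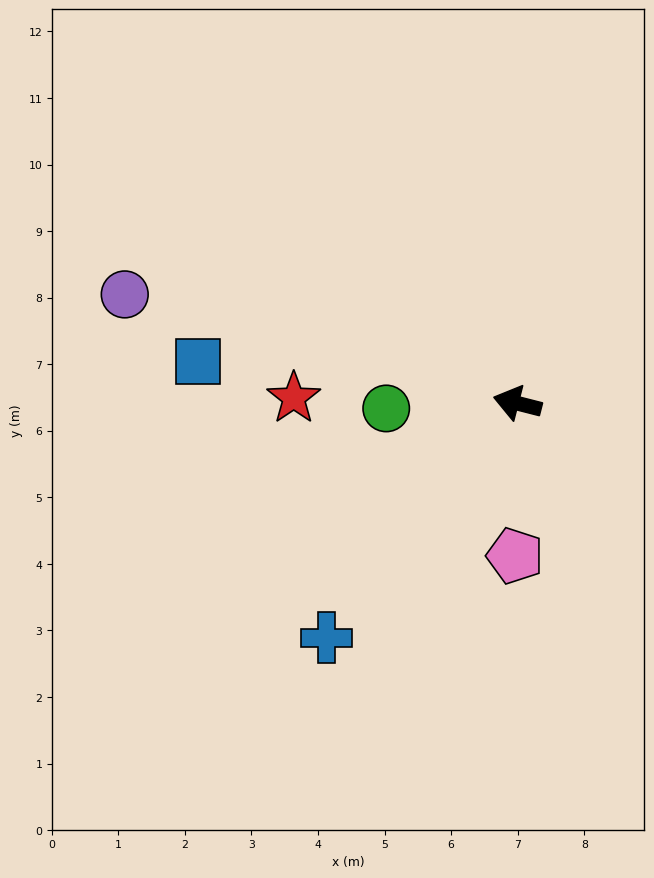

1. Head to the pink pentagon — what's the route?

turn left 103°, forward 2.3 m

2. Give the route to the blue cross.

turn left 65°, forward 4.5 m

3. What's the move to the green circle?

turn left 17°, forward 2.0 m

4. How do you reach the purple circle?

forward 6.1 m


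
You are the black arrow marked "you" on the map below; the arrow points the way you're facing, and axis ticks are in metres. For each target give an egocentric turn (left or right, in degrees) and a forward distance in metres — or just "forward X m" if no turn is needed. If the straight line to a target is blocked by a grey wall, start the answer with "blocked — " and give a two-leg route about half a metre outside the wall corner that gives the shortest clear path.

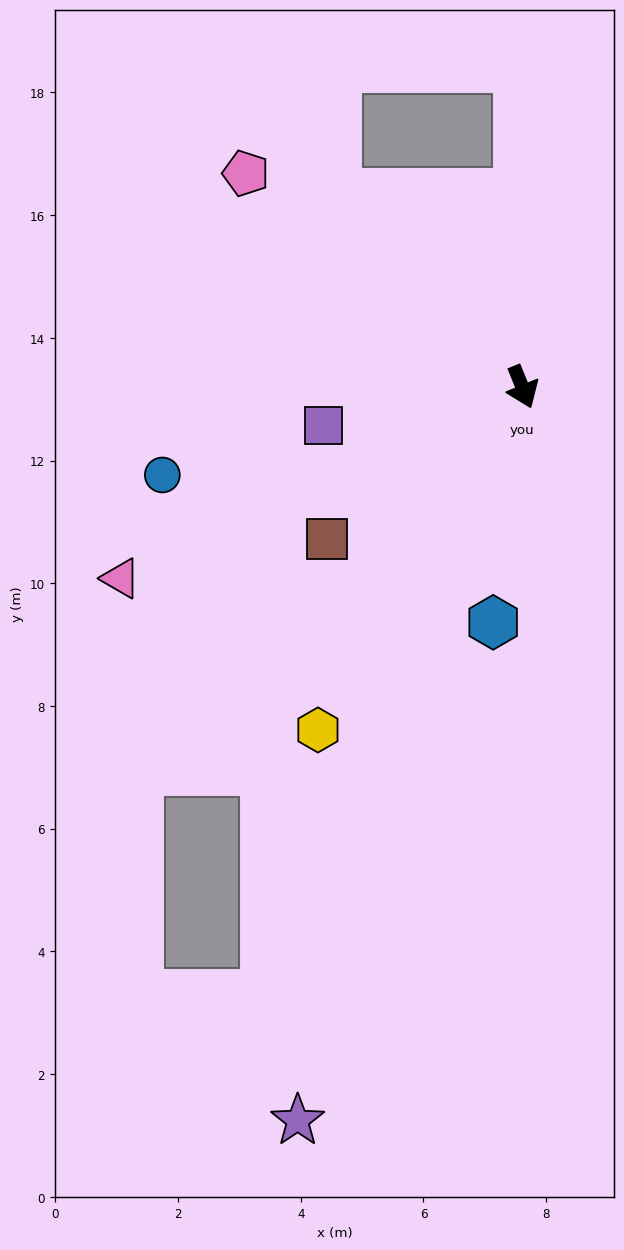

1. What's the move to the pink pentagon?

turn right 150°, forward 5.7 m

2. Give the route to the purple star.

turn right 39°, forward 12.5 m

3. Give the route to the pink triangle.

turn right 87°, forward 7.3 m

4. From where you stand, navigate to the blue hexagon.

turn right 29°, forward 3.9 m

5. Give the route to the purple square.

turn right 101°, forward 3.3 m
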